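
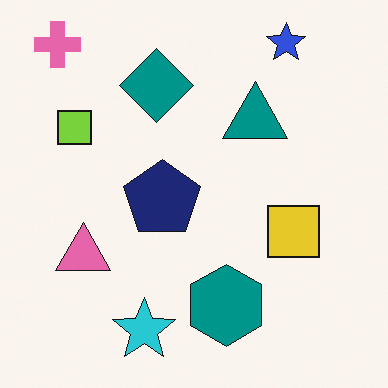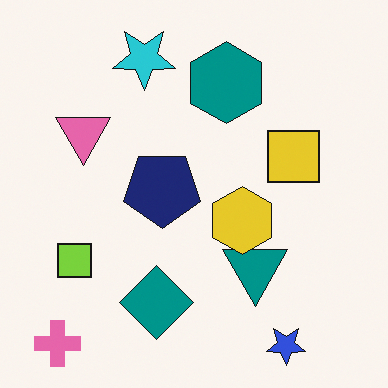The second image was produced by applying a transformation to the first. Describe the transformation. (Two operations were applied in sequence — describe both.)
The image was flipped vertically (top ↔ bottom), then overlaid with an additional yellow hexagon.

The blue star is in the top-right of the first image and the bottom-right of the second — shapes on opposite sides of the horizontal midline have swapped in a mirror flip. A yellow hexagon appears in the second image that is absent from the first.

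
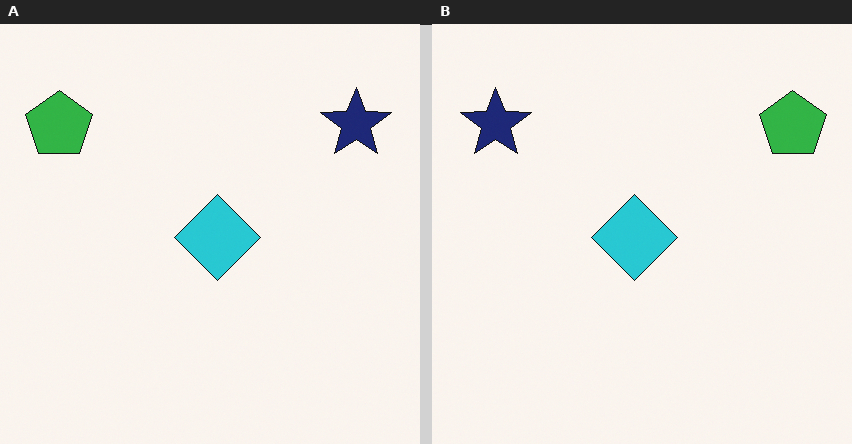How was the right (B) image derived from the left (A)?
The right (B) image is the left (A) flipped horizontally (left ↔ right).

The green pentagon is in the top-left of the left (A) image and the top-right of the right (B) — shapes on opposite sides of the vertical midline have swapped in a mirror flip.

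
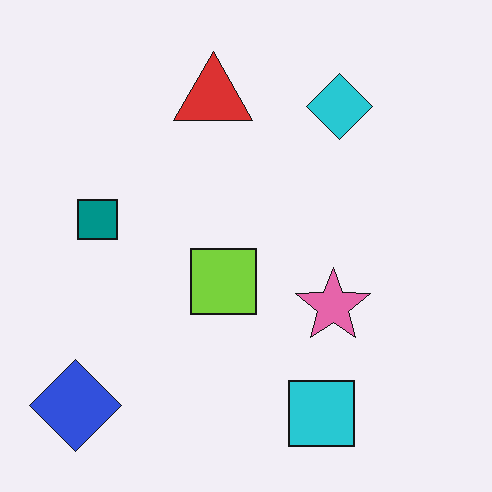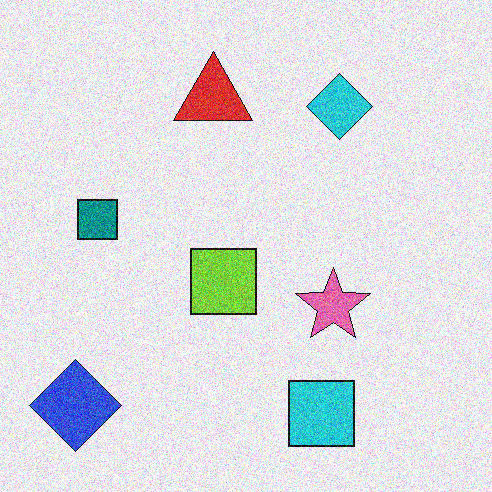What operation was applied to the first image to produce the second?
The second image is the first degraded with strong gaussian noise.

Random speckle covers the whole image, including the flat background.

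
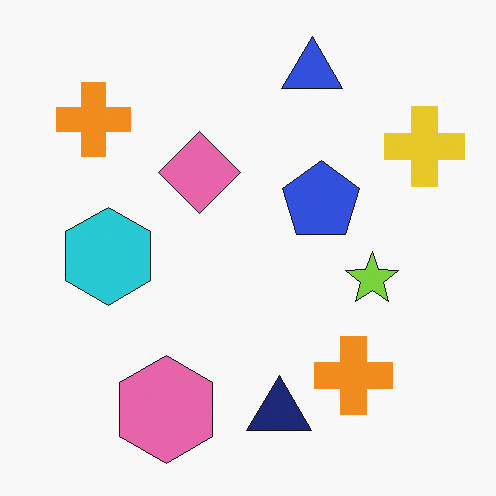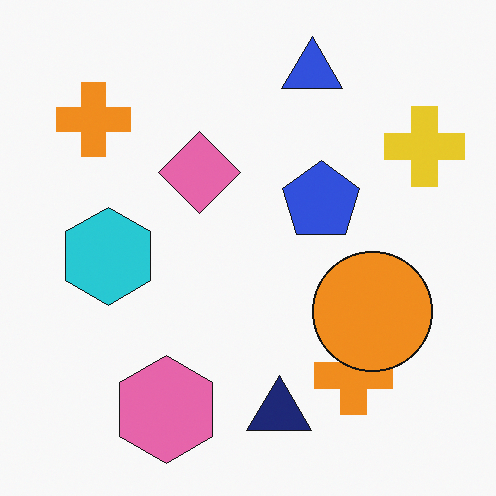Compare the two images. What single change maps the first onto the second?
The second image is the first overlaid with an additional orange circle.

An orange circle appears in the second image that is absent from the first.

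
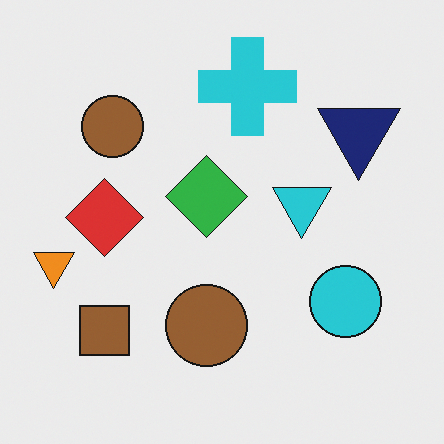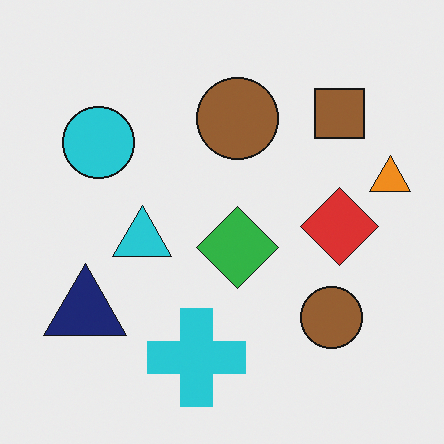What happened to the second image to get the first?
The image was rotated 180°.

The orange triangle sits in the right of the second image and the left of the first — consistent with a whole-image 180° rotation.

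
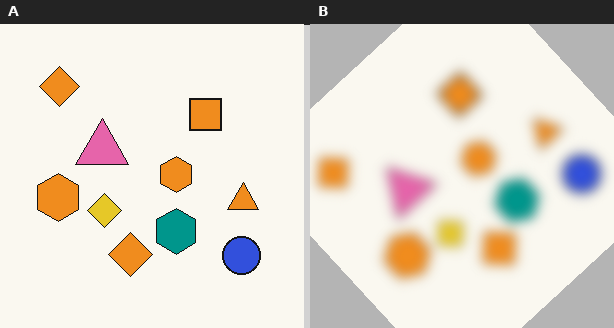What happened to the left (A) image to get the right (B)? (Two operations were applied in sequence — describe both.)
This is the original image strongly gaussian-blurred, then rotated counter-clockwise by a large amount — several tens of degrees.

Shape edges and outlines are uniformly softened across the whole image. Every shape is tilted by the same angle and the image corners show triangular fill wedges — a whole-image rotation by a non-right angle.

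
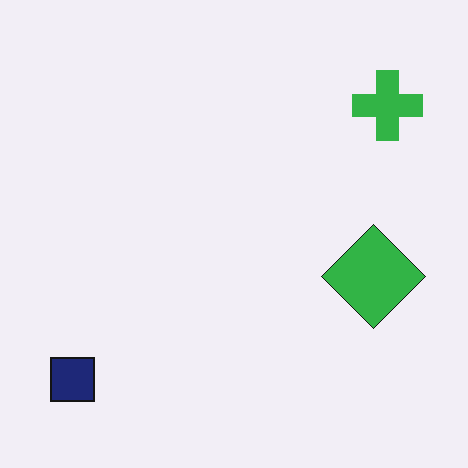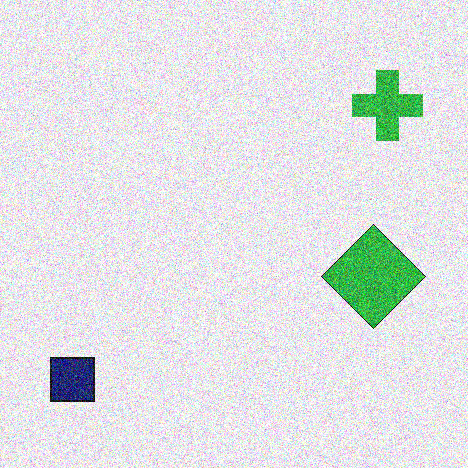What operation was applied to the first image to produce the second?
Degraded with a thick layer of grain.

Random speckle covers the whole image, including the flat background.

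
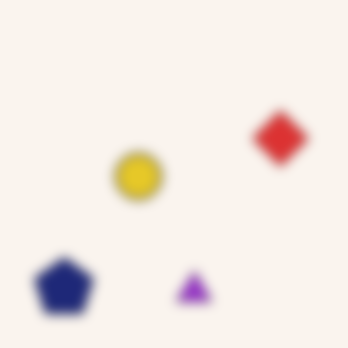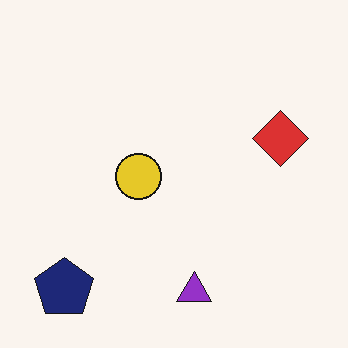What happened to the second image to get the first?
The image was heavily blurred.

Shape edges and outlines are uniformly softened across the whole image.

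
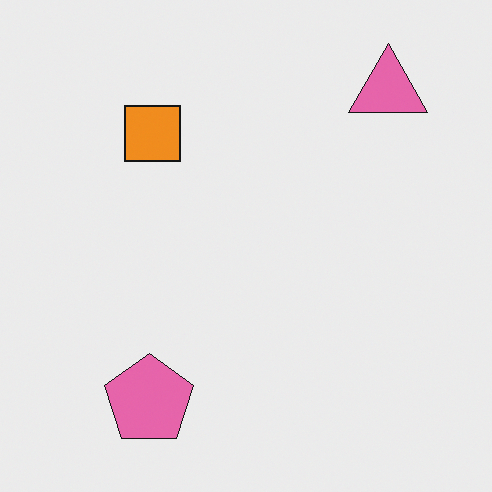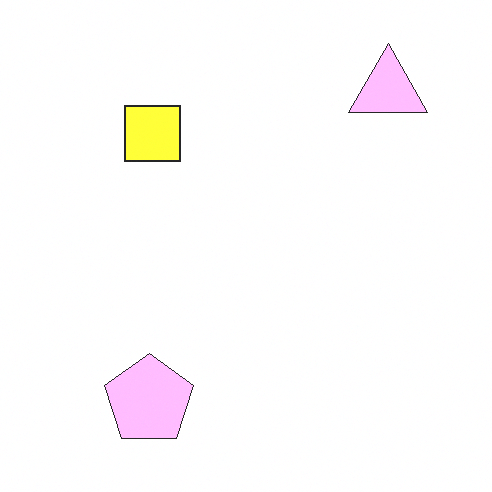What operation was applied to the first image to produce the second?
It was substantially brightened.

Every pixel — background and shapes alike — is uniformly brightened.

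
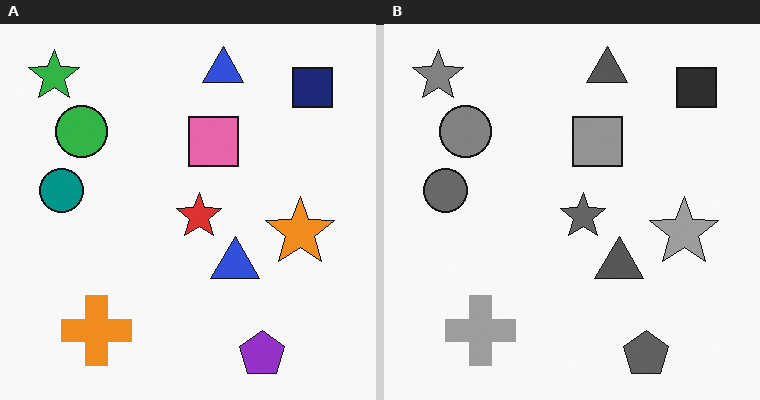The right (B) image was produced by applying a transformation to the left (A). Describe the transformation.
This is the original image converted to grayscale.

All color is removed — every shape is now a shade of grey.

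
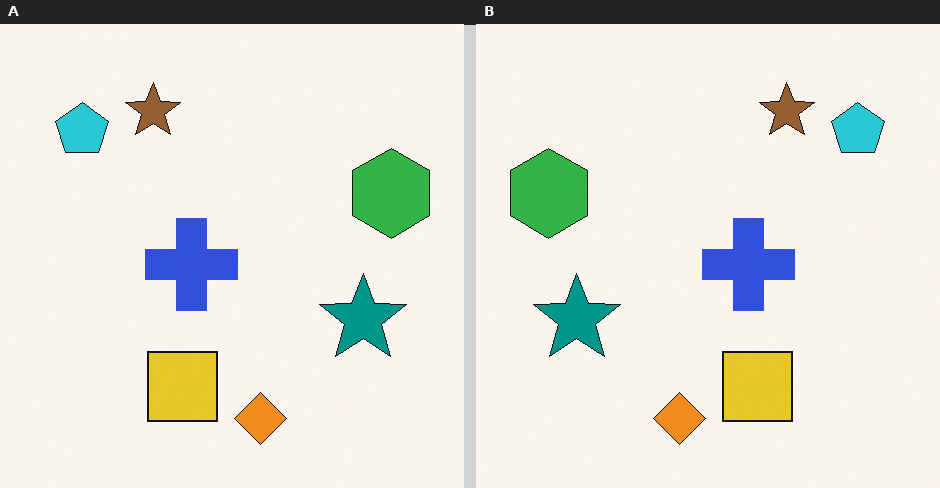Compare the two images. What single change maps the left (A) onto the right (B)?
The image was flipped horizontally (left ↔ right).

The green hexagon is in the right of the left (A) image and the left of the right (B) — shapes on opposite sides of the vertical midline have swapped in a mirror flip.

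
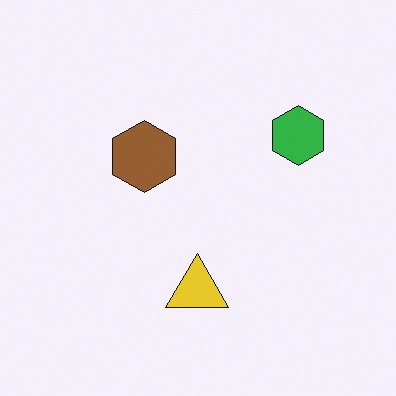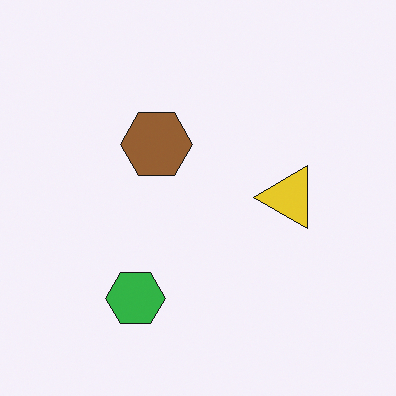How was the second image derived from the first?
This is the original image transposed (reflected across the top-left ↔ bottom-right diagonal).

Shapes have swapped their row and column positions — what was in the top-right is now in the bottom-left — a diagonal reflection.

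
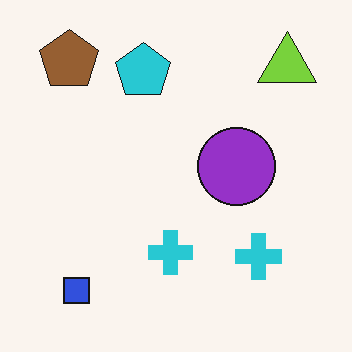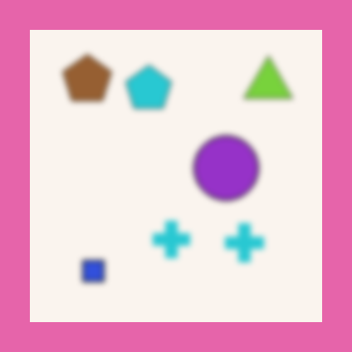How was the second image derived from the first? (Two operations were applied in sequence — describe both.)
It was noticeably gaussian-blurred, then framed with a pink border.

Shape edges and outlines are uniformly softened across the whole image. A solid pink frame runs around the edge of the second image, with the content slightly shrunk inside it.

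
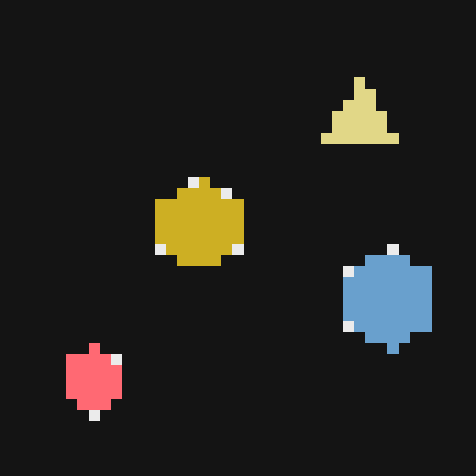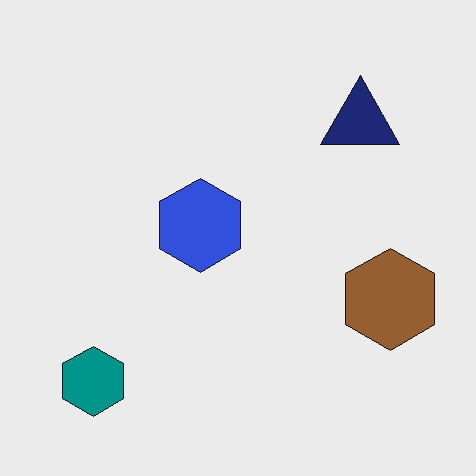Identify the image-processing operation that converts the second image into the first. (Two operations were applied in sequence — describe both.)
Coarsely pixelated, then color-inverted (negative).

Shapes are reduced to large square blocks; fine edges and outlines are lost — a downscale-then-upscale (mosaic) effect. The light background has become dark and every shape's color is its complement — a photographic negative.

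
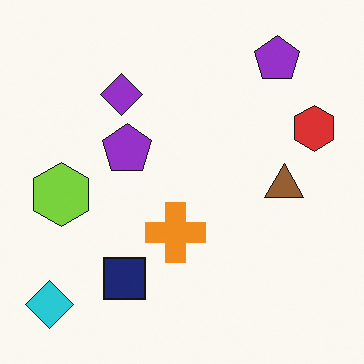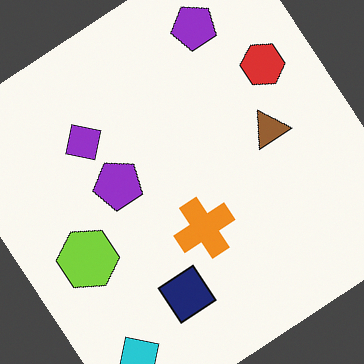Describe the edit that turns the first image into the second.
Rotated counter-clockwise by a large amount — several tens of degrees.

Every shape is tilted by the same angle and the image corners show triangular fill wedges — a whole-image rotation by a non-right angle.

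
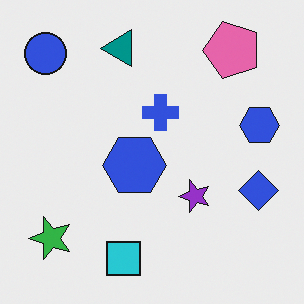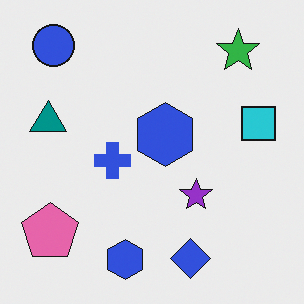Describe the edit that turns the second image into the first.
The first image is the second transposed (reflected across the top-left ↔ bottom-right diagonal).

Shapes have swapped their row and column positions — what was in the top-right is now in the bottom-left — a diagonal reflection.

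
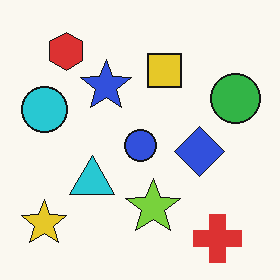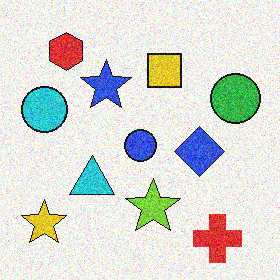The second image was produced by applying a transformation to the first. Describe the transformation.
It was degraded with visible gaussian noise.

Random speckle covers the whole image, including the flat background.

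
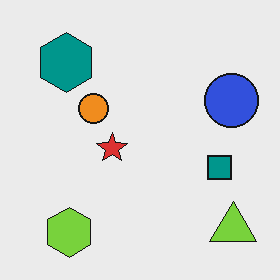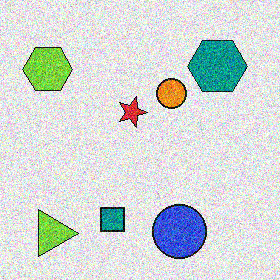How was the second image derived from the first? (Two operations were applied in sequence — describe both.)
It was degraded with heavy additive noise, then rotated 90° clockwise.

Random speckle covers the whole image, including the flat background. The lime triangle sits in the bottom-right of the first image and the bottom-left of the second — consistent with a whole-image 90° clockwise rotation.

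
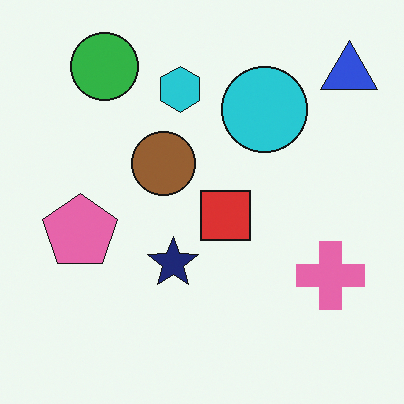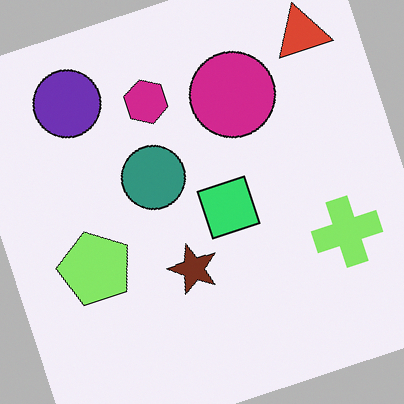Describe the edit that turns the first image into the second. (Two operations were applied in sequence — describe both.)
The second image is the first hue-shifted by a moderate amount, then rotated counter-clockwise by a clearly visible amount.

Every shape's color has rotated by the same amount around the hue wheel — a uniform hue shift. Every shape is tilted by the same angle and the image corners show triangular fill wedges — a whole-image rotation by a non-right angle.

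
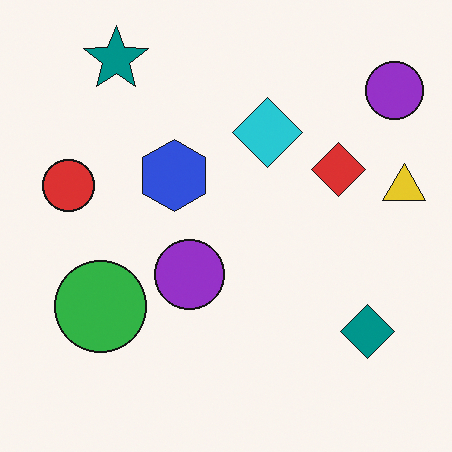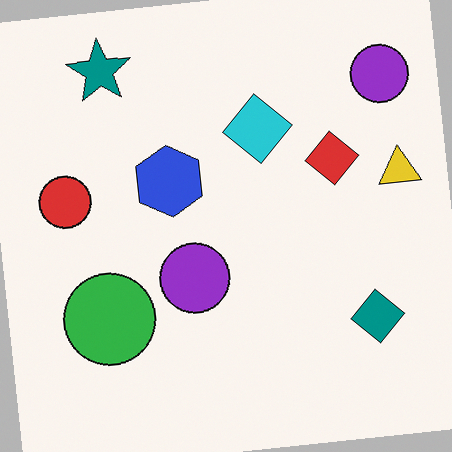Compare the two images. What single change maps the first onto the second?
This is the original image rotated counter-clockwise by a slight angle.

Every shape is tilted by the same angle and the image corners show triangular fill wedges — a whole-image rotation by a non-right angle.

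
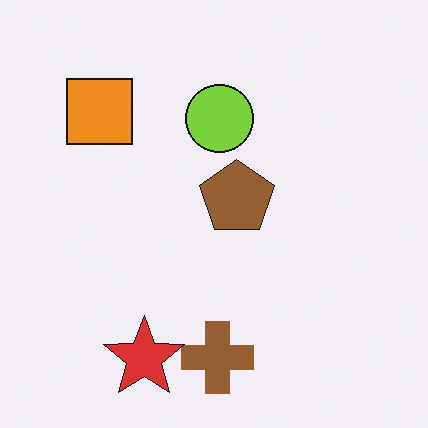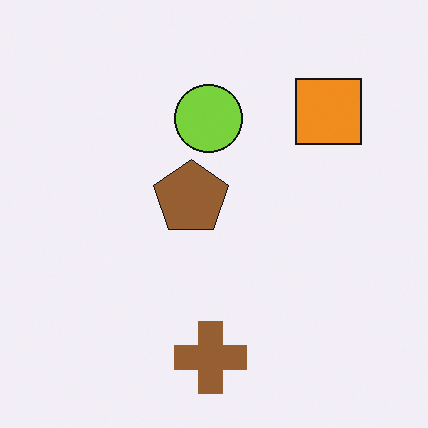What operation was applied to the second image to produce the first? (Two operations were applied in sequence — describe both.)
The first image is the second flipped horizontally (left ↔ right), then overlaid with an additional red star.

The orange square is in the top-right of the second image and the top-left of the first — shapes on opposite sides of the vertical midline have swapped in a mirror flip. A red star appears in the first image that is absent from the second.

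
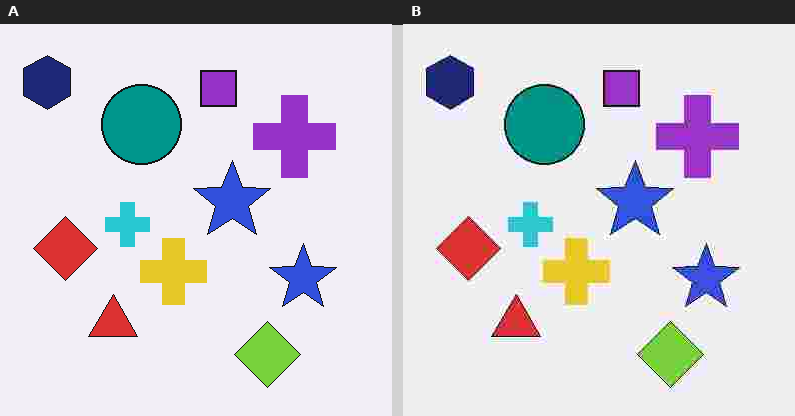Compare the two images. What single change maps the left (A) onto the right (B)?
The right (B) image is the left (A) degraded with heavy JPEG compression.

Blocky 8×8 compression artifacts appear around shape edges and the flat background shows ringing — characteristic JPEG degradation.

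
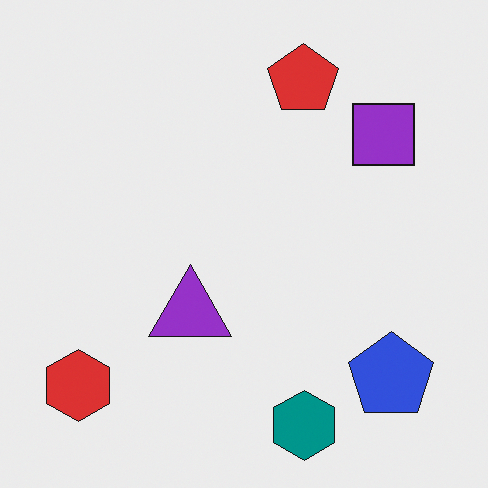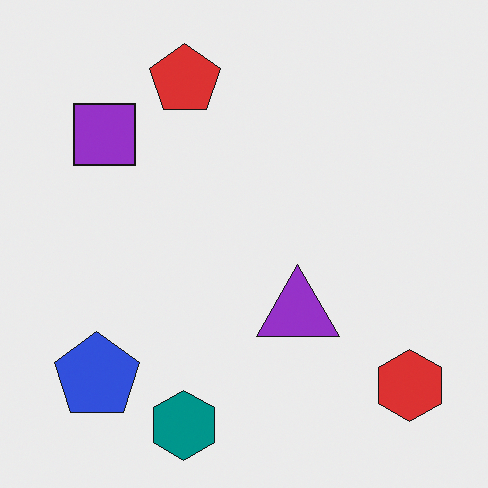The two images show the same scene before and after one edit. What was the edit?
This is the original image flipped horizontally (left ↔ right).

The red hexagon is in the bottom-left of the first image and the bottom-right of the second — shapes on opposite sides of the vertical midline have swapped in a mirror flip.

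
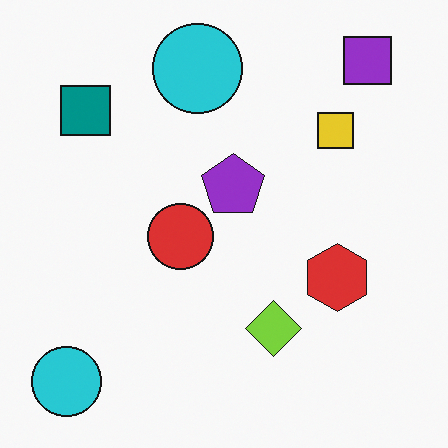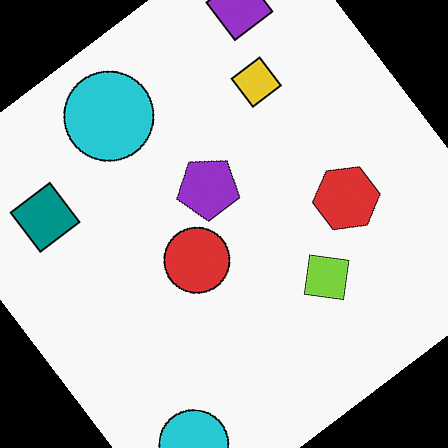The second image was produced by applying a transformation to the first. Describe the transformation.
The image was rotated counter-clockwise by a large amount — several tens of degrees.

Every shape is tilted by the same angle and the image corners show triangular fill wedges — a whole-image rotation by a non-right angle.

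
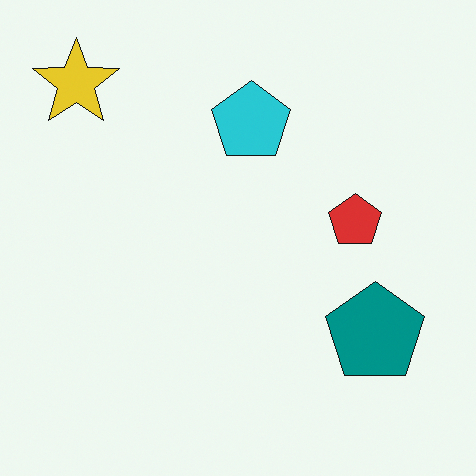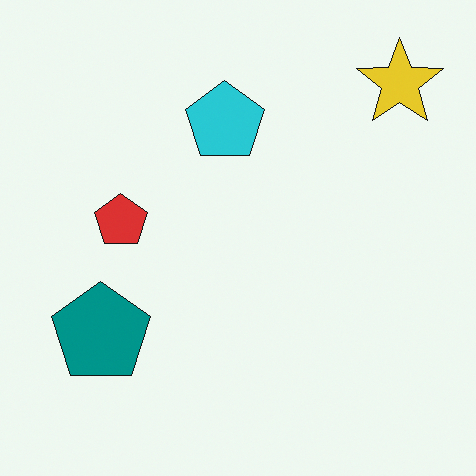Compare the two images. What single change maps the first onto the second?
This is the original image flipped horizontally (left ↔ right).

The yellow star is in the top-left of the first image and the top-right of the second — shapes on opposite sides of the vertical midline have swapped in a mirror flip.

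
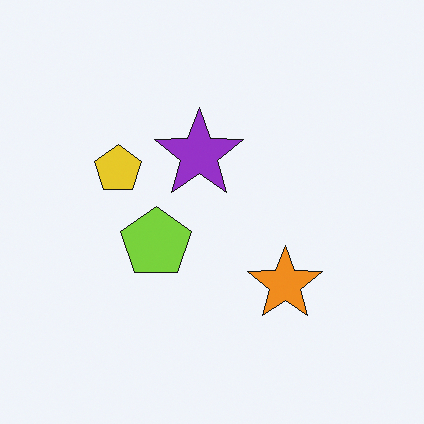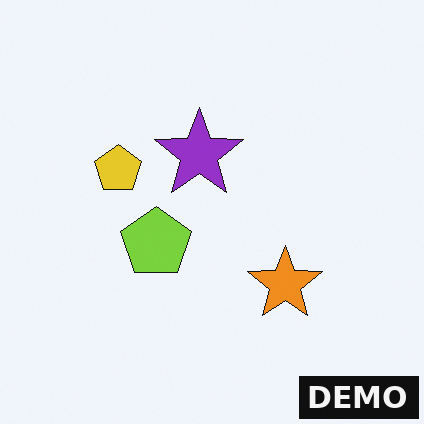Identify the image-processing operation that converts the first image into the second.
The transformation is: watermarked with the text "DEMO" in the lower-right corner.

A dark label reading "DEMO" appears in the lower-right corner.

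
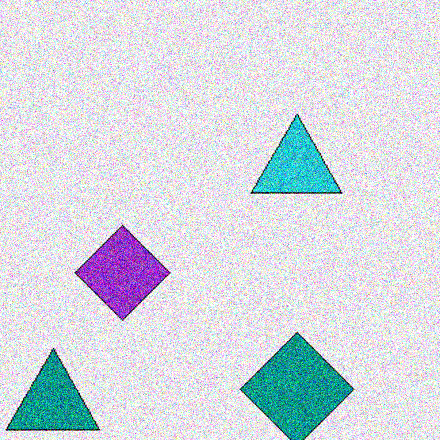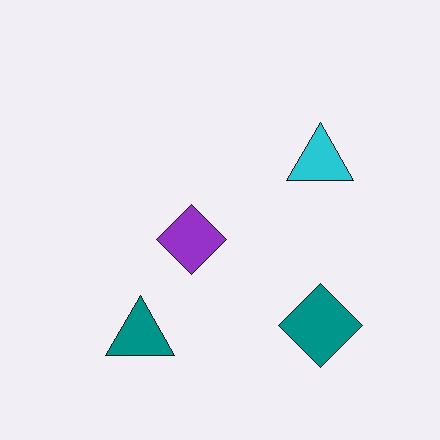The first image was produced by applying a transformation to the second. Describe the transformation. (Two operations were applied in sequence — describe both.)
The transformation is: cropped slightly and scaled back up, then degraded with heavy additive noise.

The visible shapes are larger and the field of view is narrower; shapes near the original edges may be partly or wholly outside the frame — a crop-and-rescale. Random speckle covers the whole image, including the flat background.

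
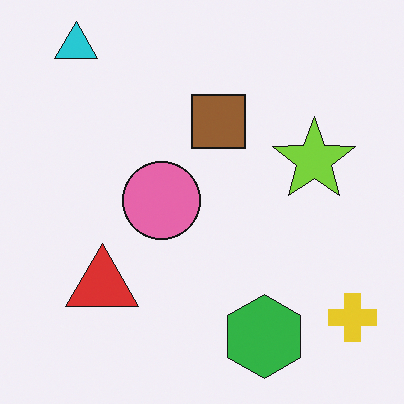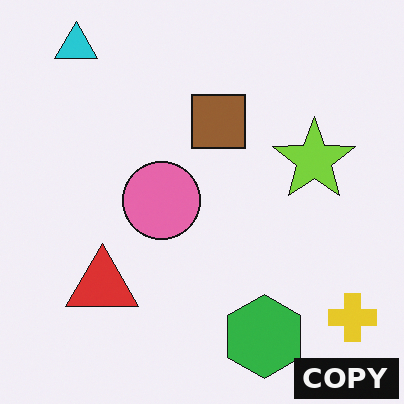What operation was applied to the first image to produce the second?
This is the original image watermarked with the text "COPY" in the lower-right corner.

A dark label reading "COPY" appears in the lower-right corner.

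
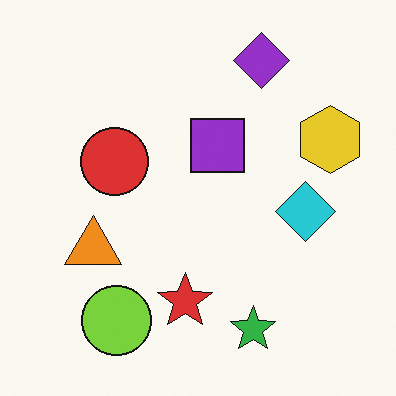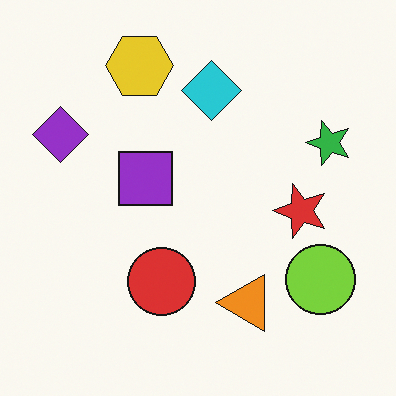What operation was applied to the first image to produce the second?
Rotated 90° counter-clockwise.

The purple diamond sits in the top of the first image and the left of the second — consistent with a whole-image 90° counter-clockwise rotation.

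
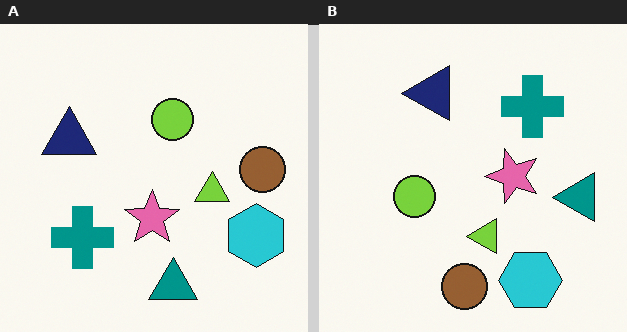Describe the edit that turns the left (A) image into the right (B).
This is the original image transposed (reflected across the top-left ↔ bottom-right diagonal).

Shapes have swapped their row and column positions — what was in the top-right is now in the bottom-left — a diagonal reflection.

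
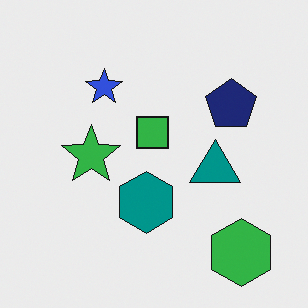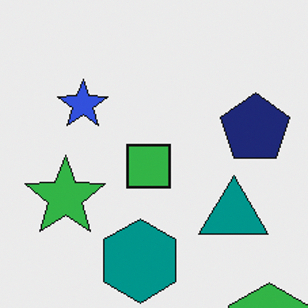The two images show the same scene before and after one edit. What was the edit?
It was cropped to a modestly smaller region and rescaled.

The visible shapes are larger and the field of view is narrower; shapes near the original edges may be partly or wholly outside the frame — a crop-and-rescale.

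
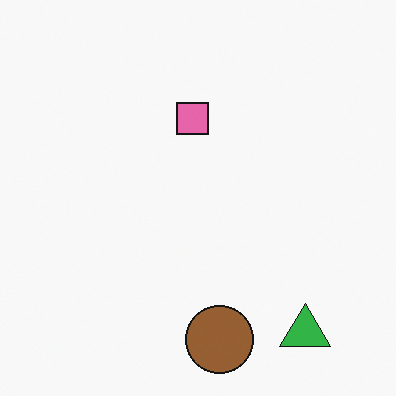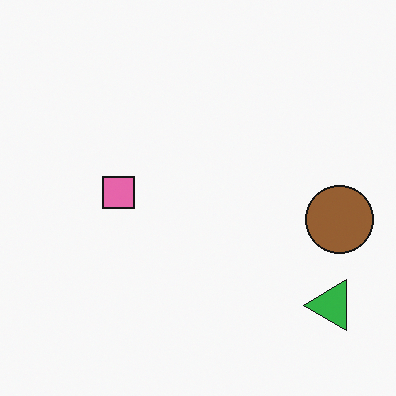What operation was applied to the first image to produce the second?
The image was transposed (reflected across the top-left ↔ bottom-right diagonal).

Shapes have swapped their row and column positions — what was in the top-right is now in the bottom-left — a diagonal reflection.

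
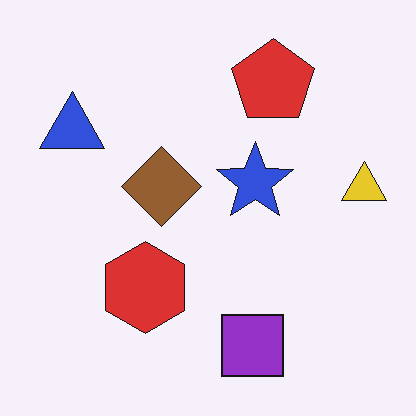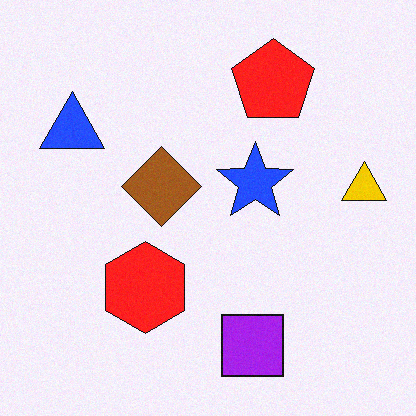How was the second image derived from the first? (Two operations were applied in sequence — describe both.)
Slightly oversaturated, then degraded with light additive noise.

All colors are more vivid — a global saturation change. Random speckle covers the whole image, including the flat background.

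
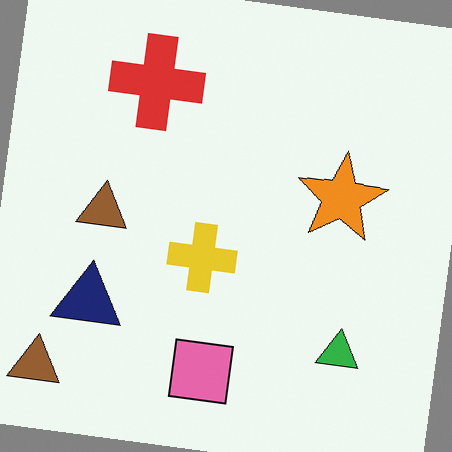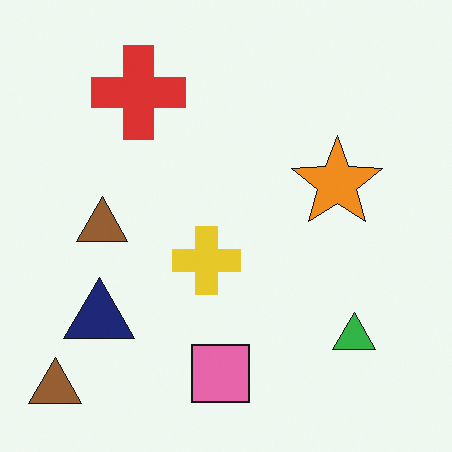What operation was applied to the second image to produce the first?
This is the original image rotated clockwise by a few degrees.

Every shape is tilted by the same angle and the image corners show triangular fill wedges — a whole-image rotation by a non-right angle.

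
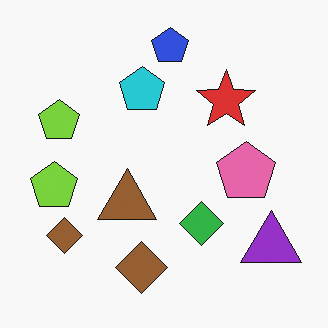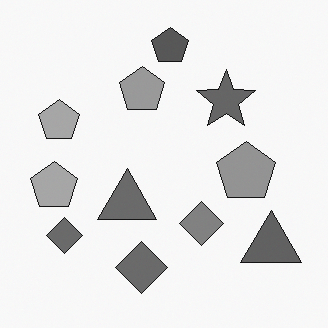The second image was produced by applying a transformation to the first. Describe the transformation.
The second image is the first converted to grayscale.

All color is removed — every shape is now a shade of grey.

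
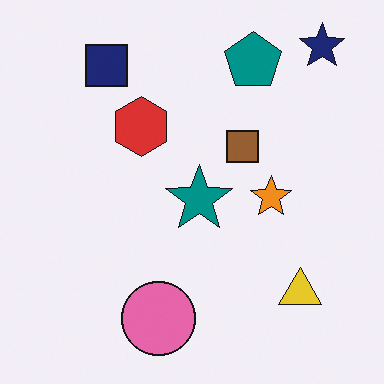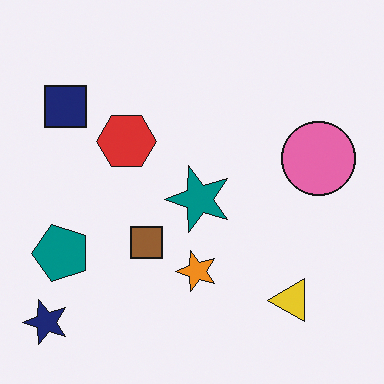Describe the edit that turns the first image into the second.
The image was transposed (reflected across the top-left ↔ bottom-right diagonal).

Shapes have swapped their row and column positions — what was in the top-right is now in the bottom-left — a diagonal reflection.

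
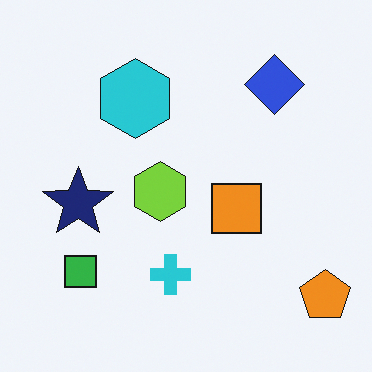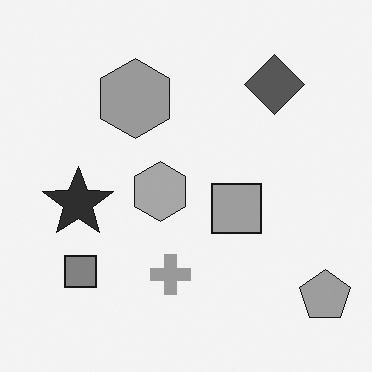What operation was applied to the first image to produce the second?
It was converted to grayscale.

All color is removed — every shape is now a shade of grey.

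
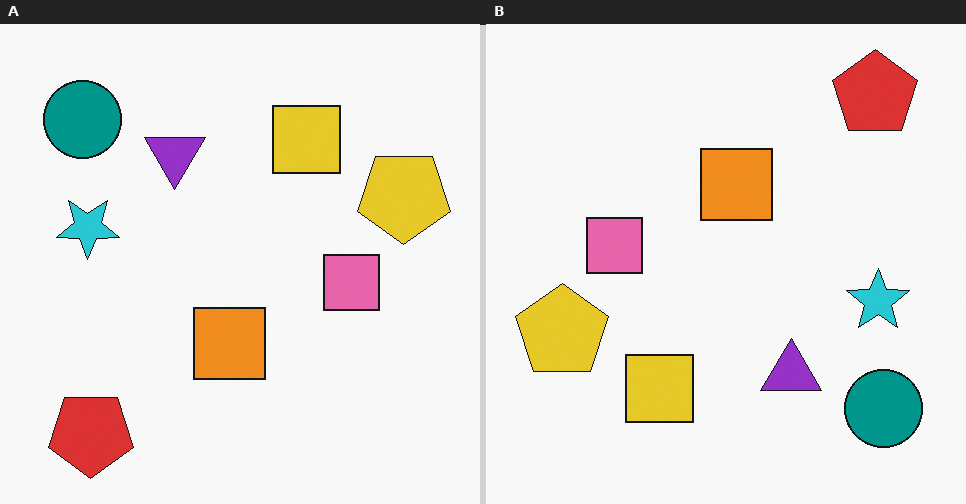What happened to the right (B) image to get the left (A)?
It was rotated 180°.

The red pentagon sits in the top-right of the right (B) image and the bottom-left of the left (A) — consistent with a whole-image 180° rotation.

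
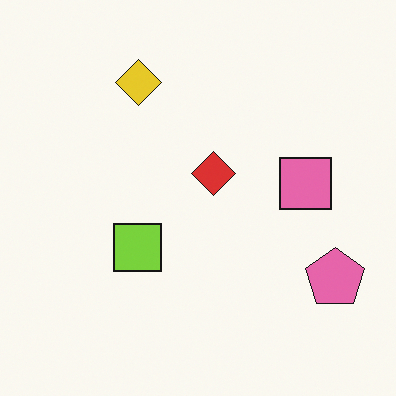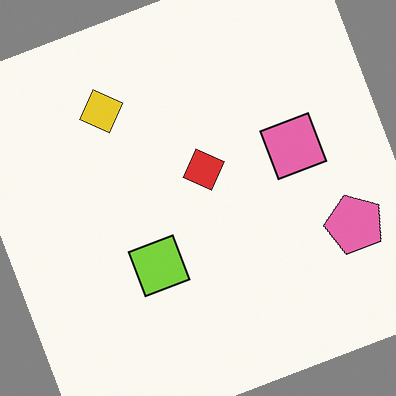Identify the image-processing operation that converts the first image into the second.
This is the original image rotated counter-clockwise by a moderate amount.

Every shape is tilted by the same angle and the image corners show triangular fill wedges — a whole-image rotation by a non-right angle.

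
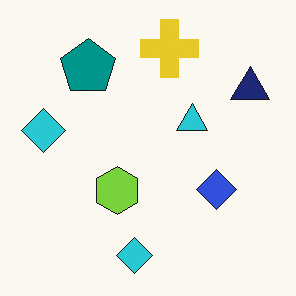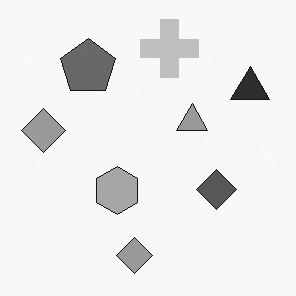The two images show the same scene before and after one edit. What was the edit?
The second image is the first converted to grayscale.

All color is removed — every shape is now a shade of grey.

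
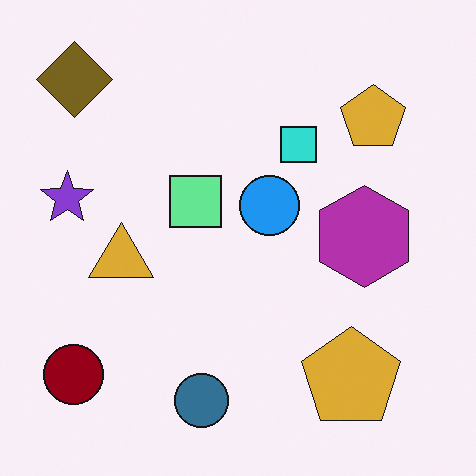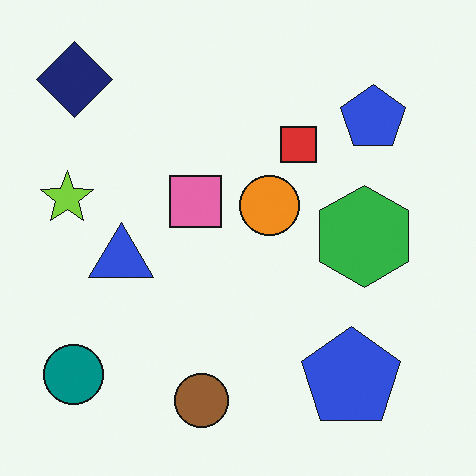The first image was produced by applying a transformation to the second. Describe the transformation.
It was hue-shifted through roughly half the color wheel.

Every shape's color has rotated by the same amount around the hue wheel — a uniform hue shift.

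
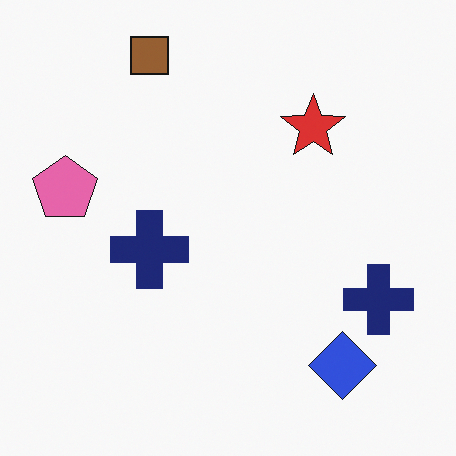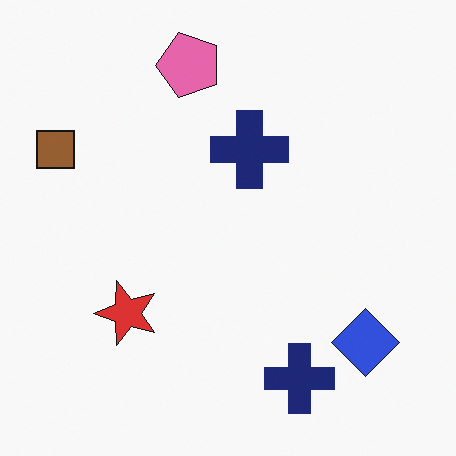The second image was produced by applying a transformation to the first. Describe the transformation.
It was transposed (reflected across the top-left ↔ bottom-right diagonal).

Shapes have swapped their row and column positions — what was in the top-right is now in the bottom-left — a diagonal reflection.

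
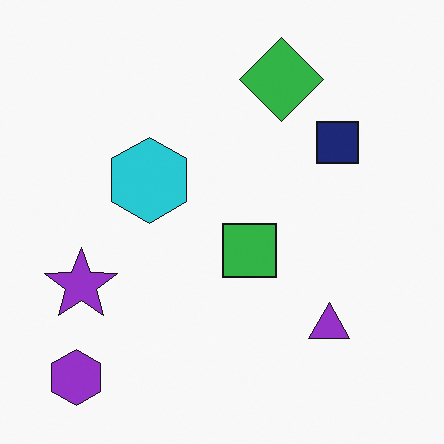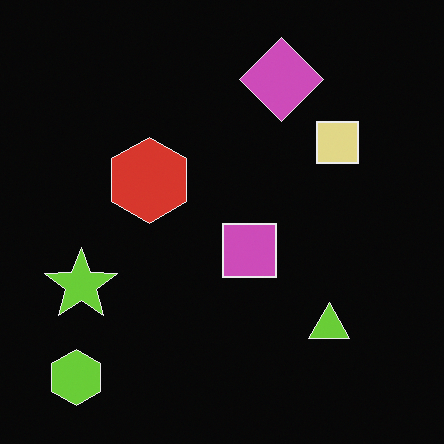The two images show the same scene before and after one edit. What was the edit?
It was color-inverted (negative).

The light background has become dark and every shape's color is its complement — a photographic negative.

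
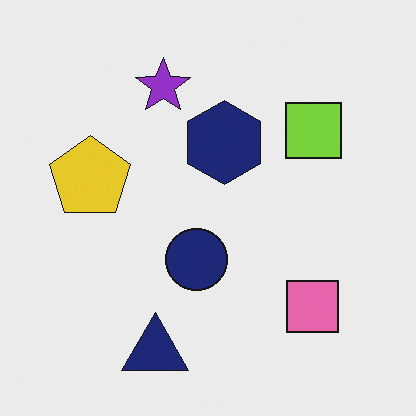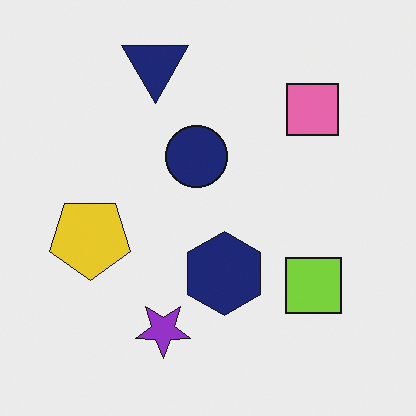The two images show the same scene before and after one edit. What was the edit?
The image was flipped vertically (top ↔ bottom).

The navy triangle is in the bottom of the first image and the top of the second — shapes on opposite sides of the horizontal midline have swapped in a mirror flip.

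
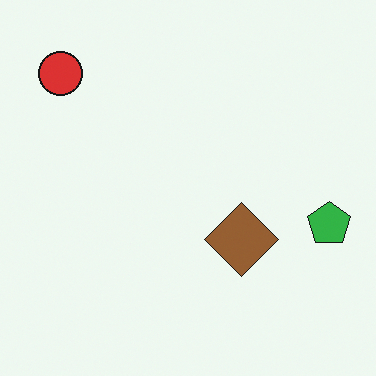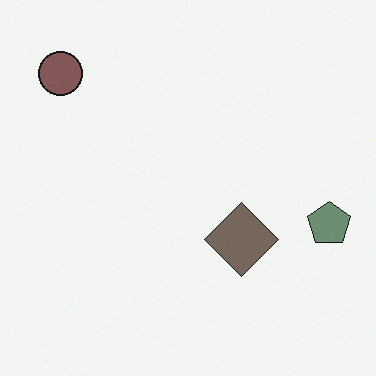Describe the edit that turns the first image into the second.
This is the original image heavily desaturated.

All colors are more muted and greyish — a global saturation change.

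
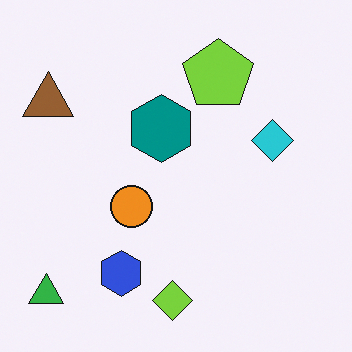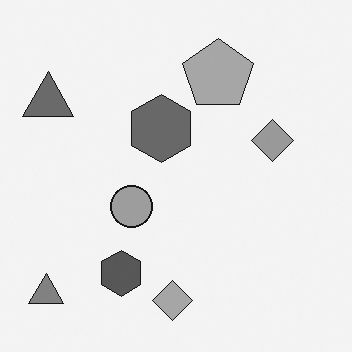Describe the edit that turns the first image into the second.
The second image is the first converted to grayscale.

All color is removed — every shape is now a shade of grey.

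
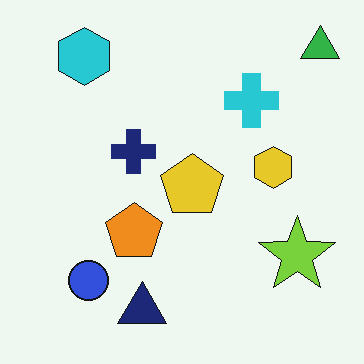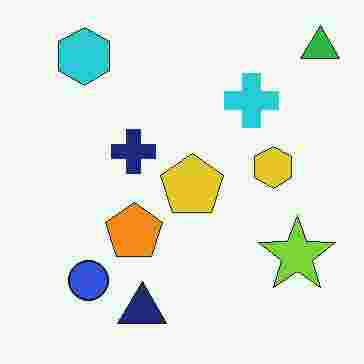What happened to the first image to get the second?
The transformation is: heavily JPEG-compressed with obvious blocking artifacts.

Blocky 8×8 compression artifacts appear around shape edges and the flat background shows ringing — characteristic JPEG degradation.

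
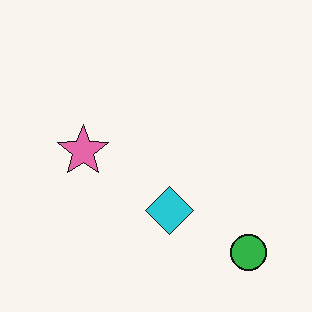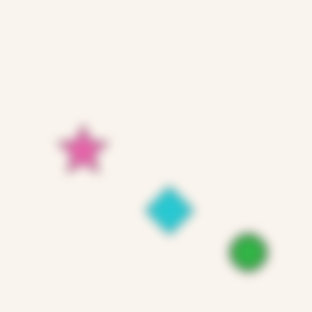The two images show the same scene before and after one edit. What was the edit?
The second image is the first heavily blurred.

Shape edges and outlines are uniformly softened across the whole image.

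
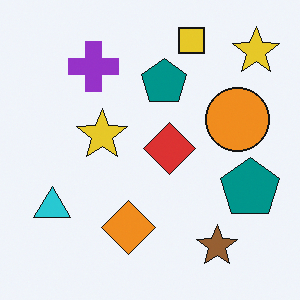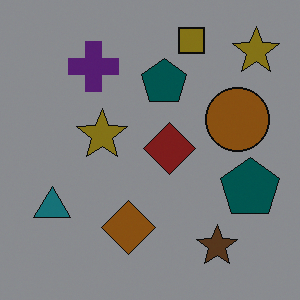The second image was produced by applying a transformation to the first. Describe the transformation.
Substantially darkened.

Every pixel — background and shapes alike — is uniformly darkened.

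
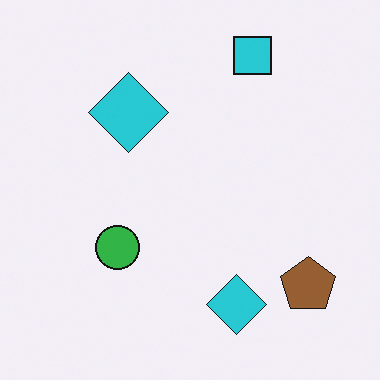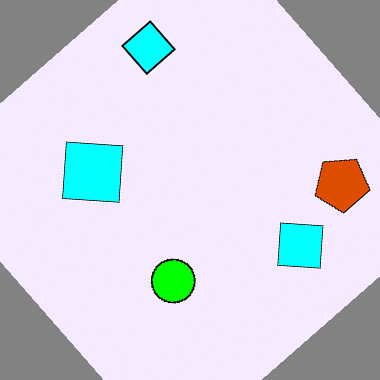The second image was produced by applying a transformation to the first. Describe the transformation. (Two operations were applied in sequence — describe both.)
The second image is the first heavily oversaturated, then rotated counter-clockwise by a large amount — several tens of degrees.

All colors are more vivid — a global saturation change. Every shape is tilted by the same angle and the image corners show triangular fill wedges — a whole-image rotation by a non-right angle.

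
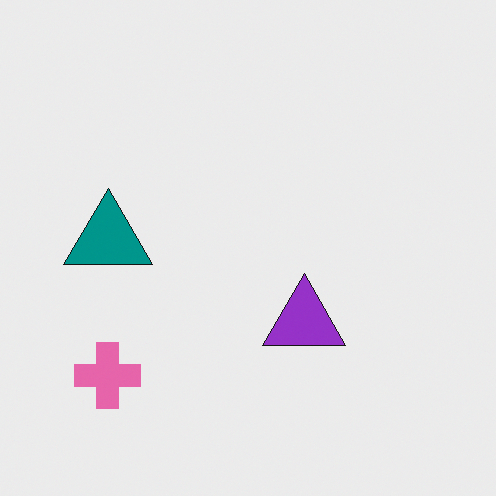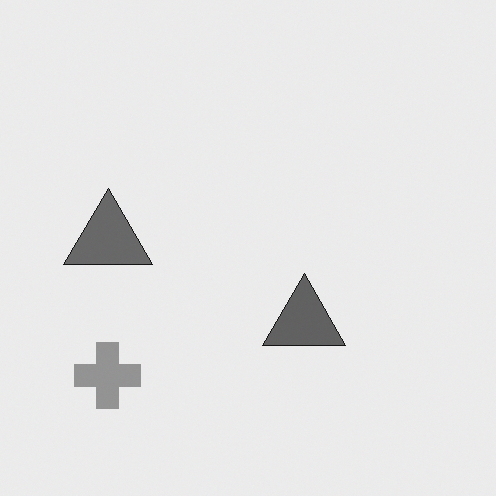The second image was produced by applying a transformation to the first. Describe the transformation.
Converted to grayscale.

All color is removed — every shape is now a shade of grey.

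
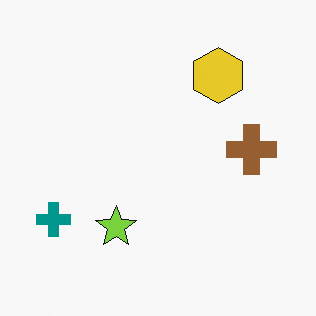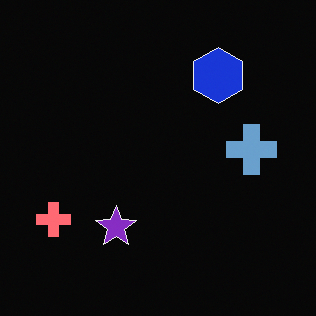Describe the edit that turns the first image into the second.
Color-inverted (negative).

The light background has become dark and every shape's color is its complement — a photographic negative.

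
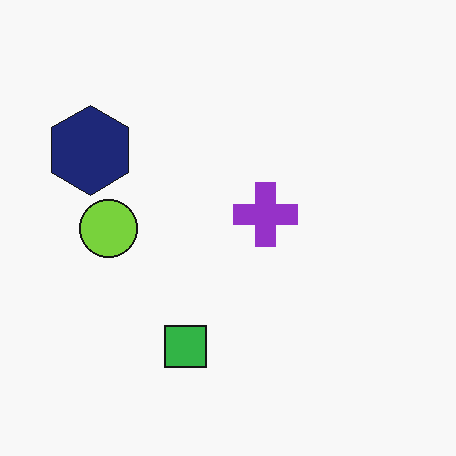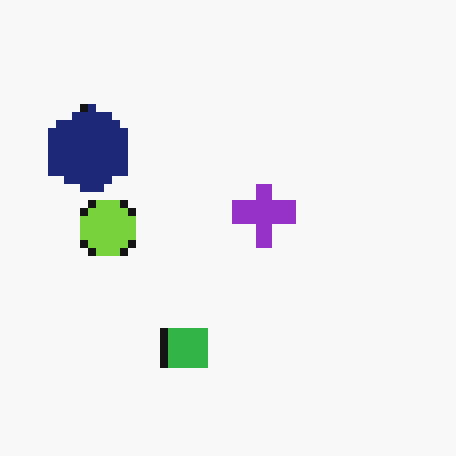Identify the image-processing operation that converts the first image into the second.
This is the original image moderately pixelated.

Shapes are reduced to large square blocks; fine edges and outlines are lost — a downscale-then-upscale (mosaic) effect.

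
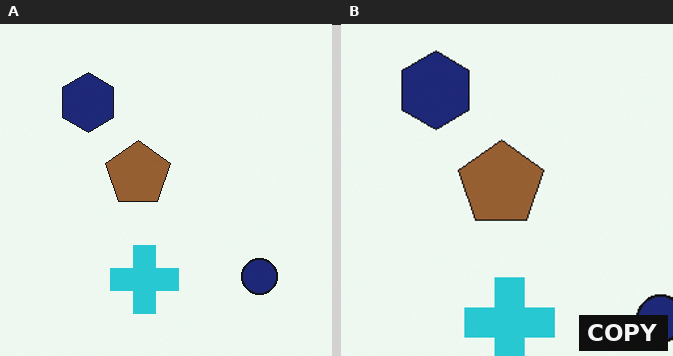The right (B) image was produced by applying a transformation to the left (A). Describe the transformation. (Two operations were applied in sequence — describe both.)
The image was cropped to a modestly smaller region and rescaled, then watermarked with the text "COPY" in the lower-right corner.

The visible shapes are larger and the field of view is narrower; shapes near the original edges may be partly or wholly outside the frame — a crop-and-rescale. A dark label reading "COPY" appears in the lower-right corner.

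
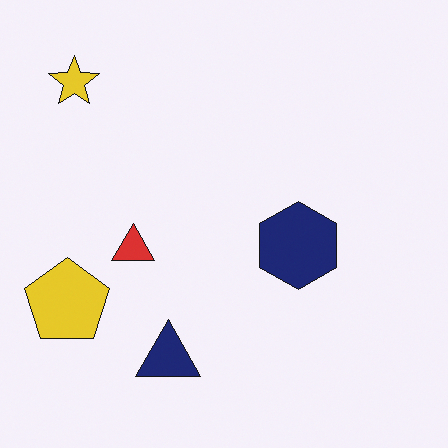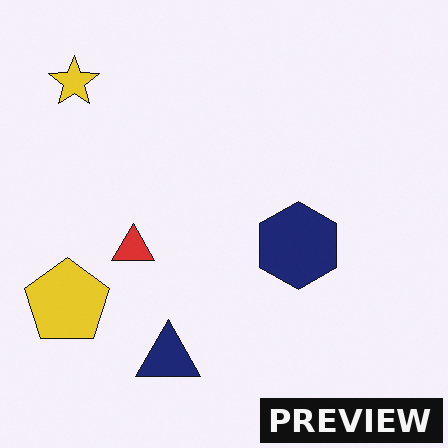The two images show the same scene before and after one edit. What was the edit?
The transformation is: watermarked with the text "PREVIEW" in the lower-right corner.

A dark label reading "PREVIEW" appears in the lower-right corner.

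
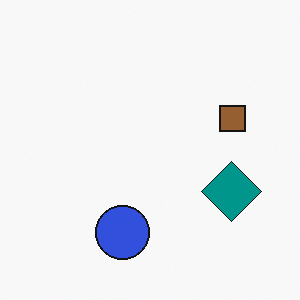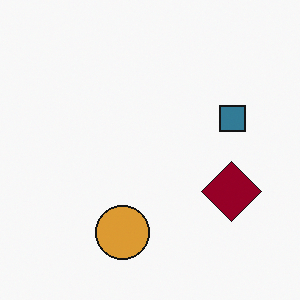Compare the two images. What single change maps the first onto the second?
It was hue-shifted through roughly half the color wheel.

Every shape's color has rotated by the same amount around the hue wheel — a uniform hue shift.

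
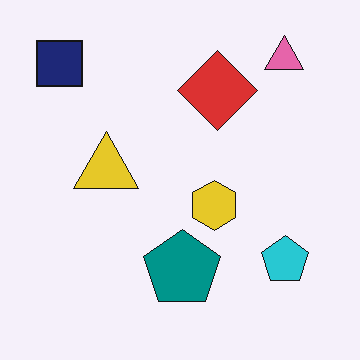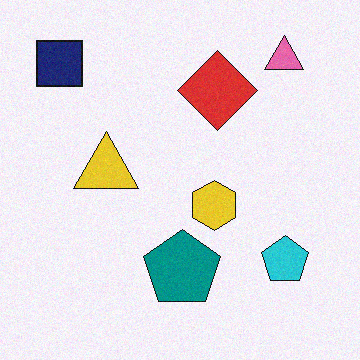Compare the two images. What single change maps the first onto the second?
Degraded with light additive noise.

Random speckle covers the whole image, including the flat background.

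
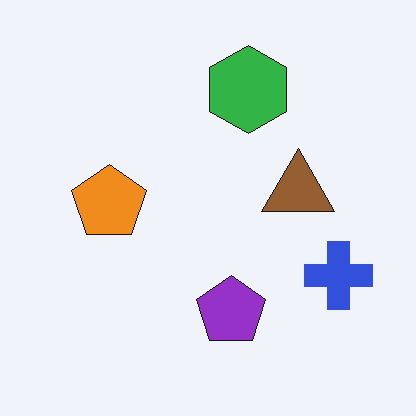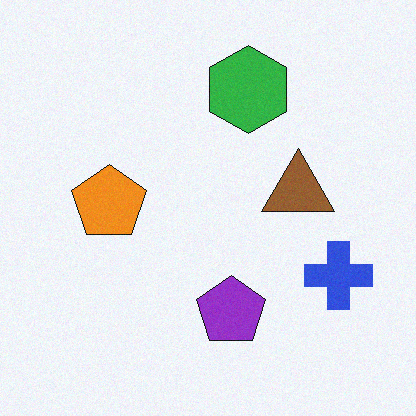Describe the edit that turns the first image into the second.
The second image is the first degraded with a light layer of grain.

Random speckle covers the whole image, including the flat background.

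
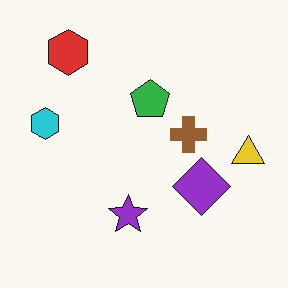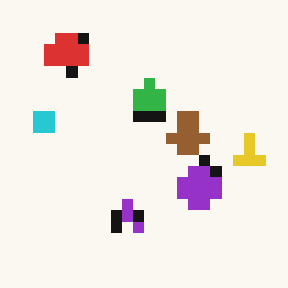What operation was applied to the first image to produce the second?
This is the original image coarsely pixelated.

Shapes are reduced to large square blocks; fine edges and outlines are lost — a downscale-then-upscale (mosaic) effect.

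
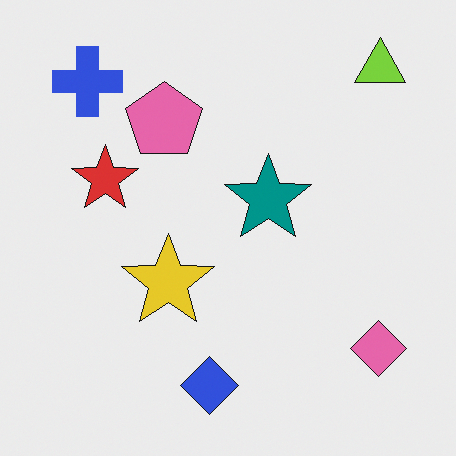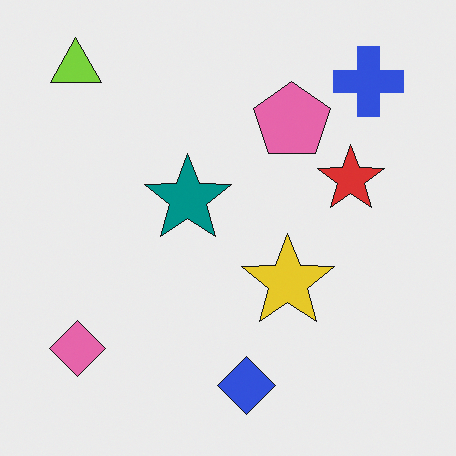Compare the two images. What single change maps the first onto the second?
Flipped horizontally (left ↔ right).

The lime triangle is in the top-right of the first image and the top-left of the second — shapes on opposite sides of the vertical midline have swapped in a mirror flip.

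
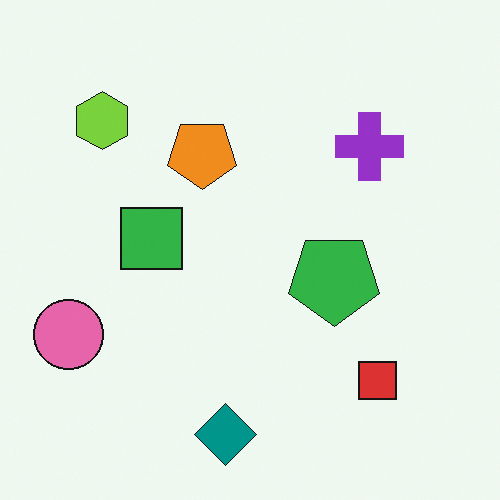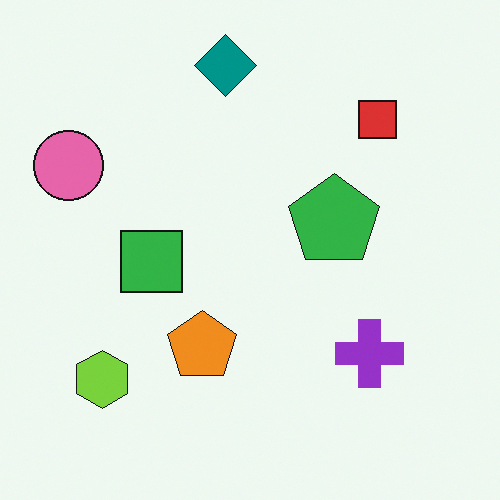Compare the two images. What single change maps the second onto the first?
This is the original image flipped vertically (top ↔ bottom).

The teal diamond is in the top of the second image and the bottom of the first — shapes on opposite sides of the horizontal midline have swapped in a mirror flip.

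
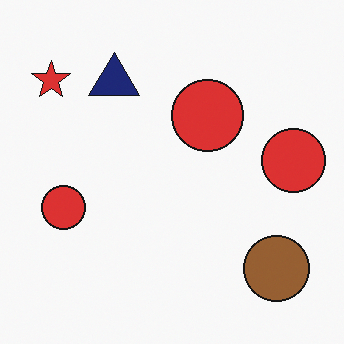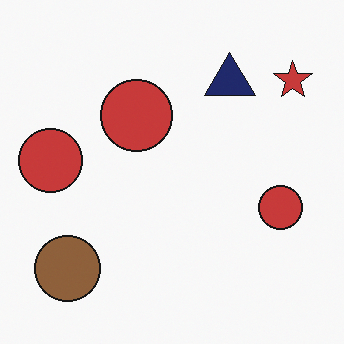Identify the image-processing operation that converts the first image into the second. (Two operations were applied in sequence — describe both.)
The second image is the first flipped horizontally (left ↔ right), then slightly desaturated.

The red star is in the top-left of the first image and the top-right of the second — shapes on opposite sides of the vertical midline have swapped in a mirror flip. All colors are more muted and greyish — a global saturation change.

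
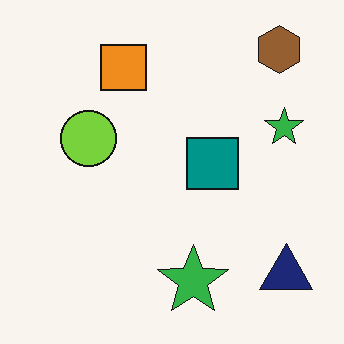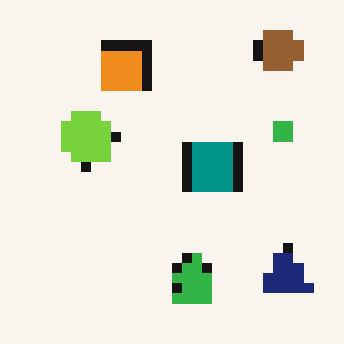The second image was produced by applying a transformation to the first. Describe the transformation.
This is the original image coarsely pixelated.

Shapes are reduced to large square blocks; fine edges and outlines are lost — a downscale-then-upscale (mosaic) effect.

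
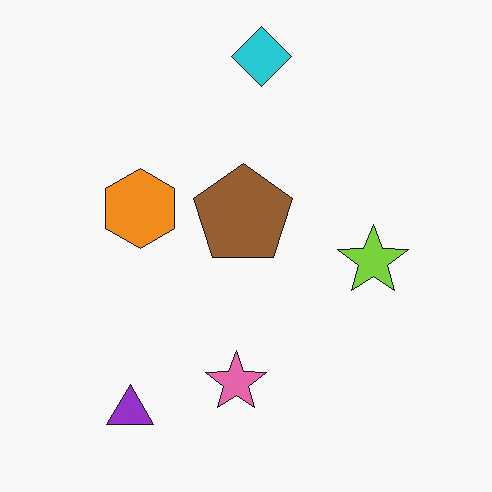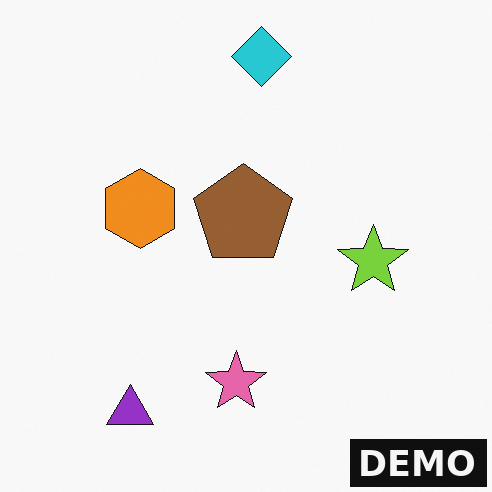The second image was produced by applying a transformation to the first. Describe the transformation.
The second image is the first watermarked with the text "DEMO" in the lower-right corner.

A dark label reading "DEMO" appears in the lower-right corner.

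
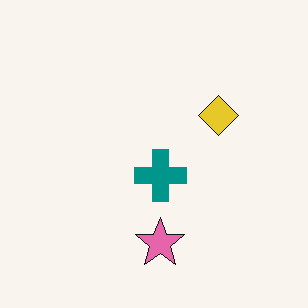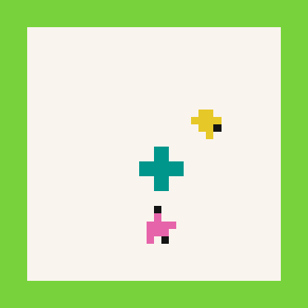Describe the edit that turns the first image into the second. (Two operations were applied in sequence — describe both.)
The transformation is: heavily pixelated into large blocks, then framed with a lime border.

Shapes are reduced to large square blocks; fine edges and outlines are lost — a downscale-then-upscale (mosaic) effect. A solid lime frame runs around the edge of the second image, with the content slightly shrunk inside it.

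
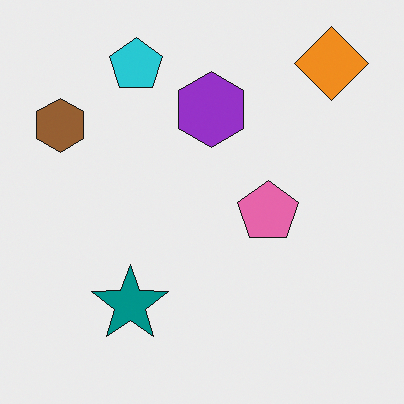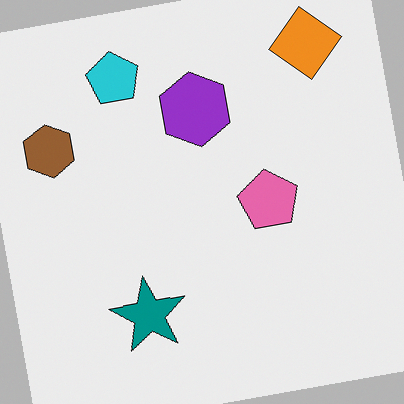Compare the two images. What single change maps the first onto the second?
The transformation is: rotated counter-clockwise by a small amount.

Every shape is tilted by the same angle and the image corners show triangular fill wedges — a whole-image rotation by a non-right angle.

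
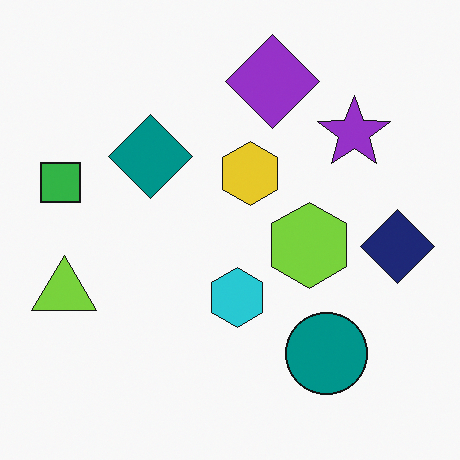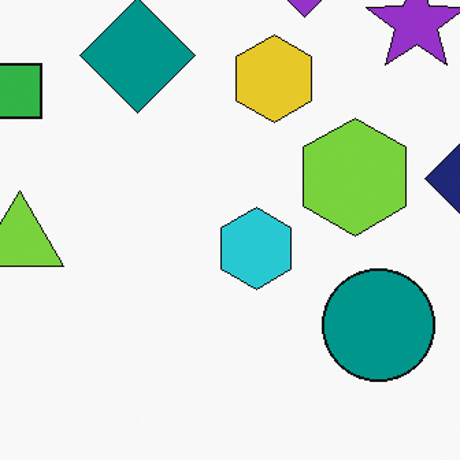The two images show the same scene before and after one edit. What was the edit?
It was cropped to a modestly smaller region and rescaled.

The visible shapes are larger and the field of view is narrower; shapes near the original edges may be partly or wholly outside the frame — a crop-and-rescale.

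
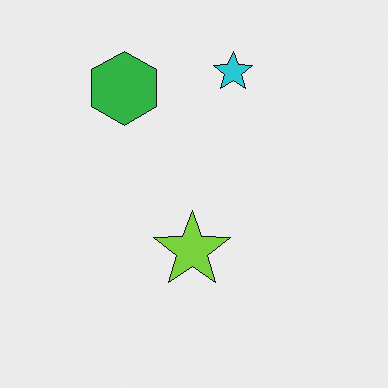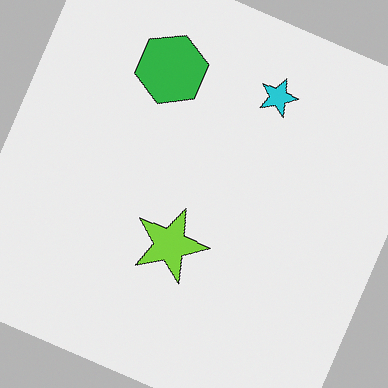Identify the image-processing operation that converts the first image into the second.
Rotated clockwise by a clearly visible amount.

Every shape is tilted by the same angle and the image corners show triangular fill wedges — a whole-image rotation by a non-right angle.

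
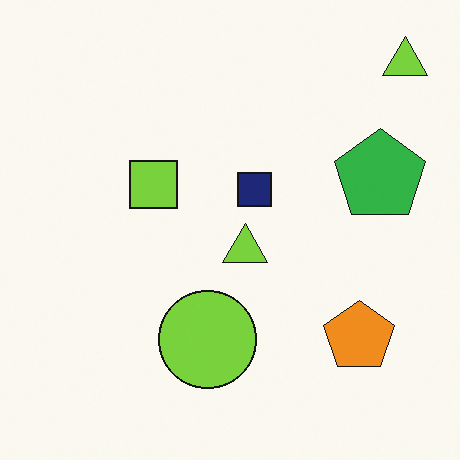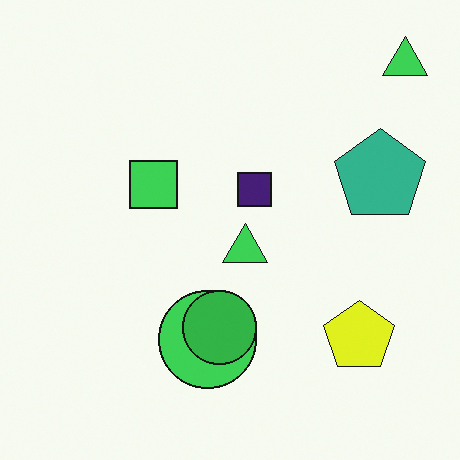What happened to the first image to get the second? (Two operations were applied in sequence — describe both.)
The transformation is: hue-shifted slightly, then overlaid with an additional green circle.

Every shape's color has rotated by the same amount around the hue wheel — a uniform hue shift. A green circle appears in the second image that is absent from the first.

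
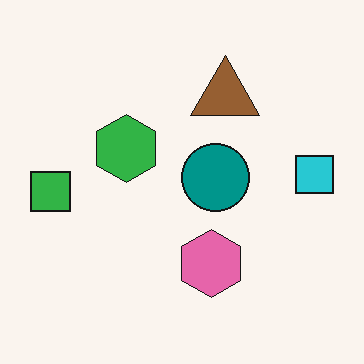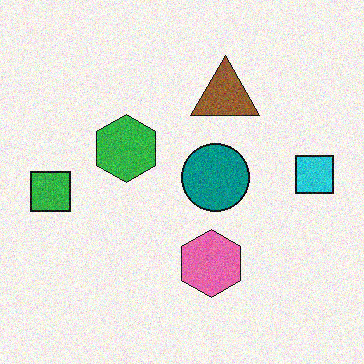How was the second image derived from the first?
The transformation is: degraded with visible gaussian noise.

Random speckle covers the whole image, including the flat background.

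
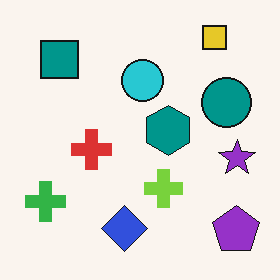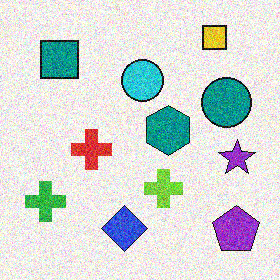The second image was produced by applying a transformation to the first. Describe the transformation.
The transformation is: degraded with a thick layer of grain.

Random speckle covers the whole image, including the flat background.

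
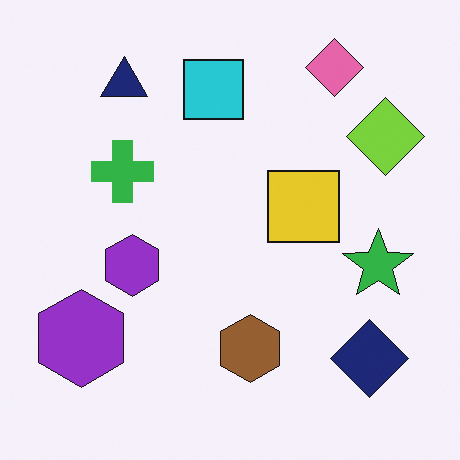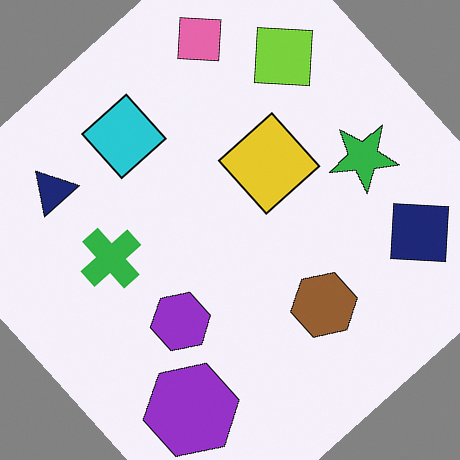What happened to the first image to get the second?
The image was rotated counter-clockwise by a large amount — several tens of degrees.

Every shape is tilted by the same angle and the image corners show triangular fill wedges — a whole-image rotation by a non-right angle.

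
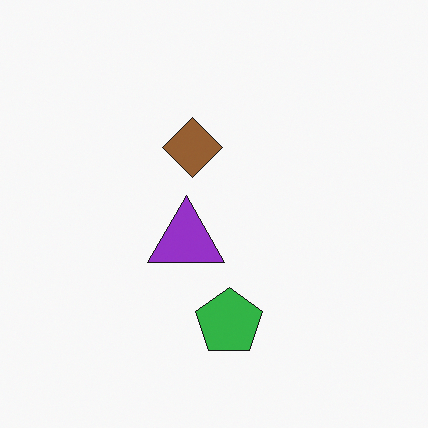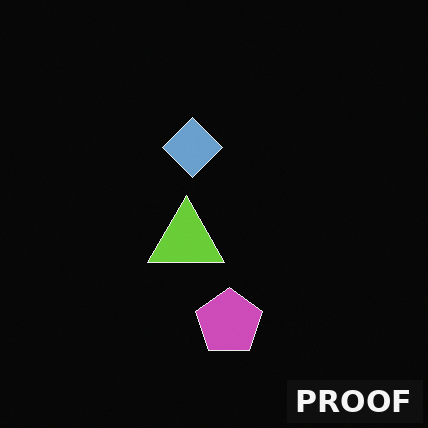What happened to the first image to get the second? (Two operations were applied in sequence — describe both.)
It was color-inverted (negative), then watermarked with the text "PROOF" in the lower-right corner.

The light background has become dark and every shape's color is its complement — a photographic negative. A dark label reading "PROOF" appears in the lower-right corner.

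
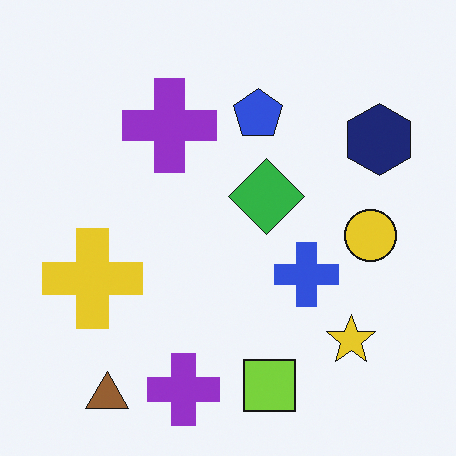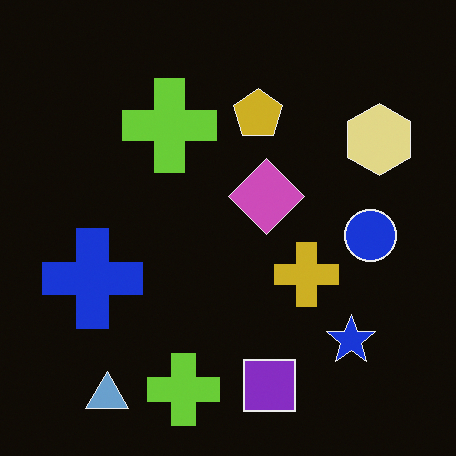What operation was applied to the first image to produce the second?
It was color-inverted (negative).

The light background has become dark and every shape's color is its complement — a photographic negative.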